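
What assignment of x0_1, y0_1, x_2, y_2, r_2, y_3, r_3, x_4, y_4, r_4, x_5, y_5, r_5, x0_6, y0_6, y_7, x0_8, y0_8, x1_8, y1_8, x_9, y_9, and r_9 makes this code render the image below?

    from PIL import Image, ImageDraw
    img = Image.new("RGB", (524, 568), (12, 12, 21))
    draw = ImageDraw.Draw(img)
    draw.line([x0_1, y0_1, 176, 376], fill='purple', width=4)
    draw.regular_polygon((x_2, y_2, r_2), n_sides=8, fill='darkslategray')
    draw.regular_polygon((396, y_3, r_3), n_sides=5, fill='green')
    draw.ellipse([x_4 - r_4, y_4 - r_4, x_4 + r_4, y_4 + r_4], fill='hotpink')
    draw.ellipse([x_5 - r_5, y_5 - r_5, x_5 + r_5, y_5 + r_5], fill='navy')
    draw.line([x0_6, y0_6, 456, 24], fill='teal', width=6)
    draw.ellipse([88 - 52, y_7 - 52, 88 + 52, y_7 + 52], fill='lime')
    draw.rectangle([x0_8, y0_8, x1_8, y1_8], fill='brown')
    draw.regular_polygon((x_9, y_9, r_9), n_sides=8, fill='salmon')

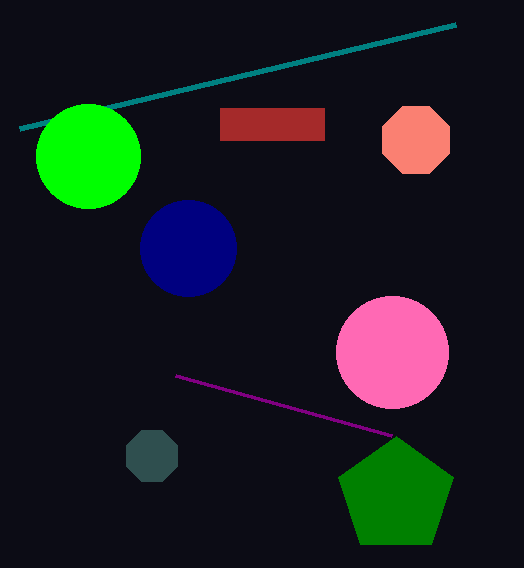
x0_1 = 392
y0_1 = 436
x_2 = 152
y_2 = 456
r_2 = 28
y_3 = 496
r_3 = 60
x_4 = 392
y_4 = 352
r_4 = 56
x_5 = 188
y_5 = 248
r_5 = 48
x0_6 = 20
y0_6 = 128
y_7 = 156
x0_8 = 220
y0_8 = 108
x1_8 = 324
y1_8 = 140
x_9 = 416
y_9 = 140
r_9 = 36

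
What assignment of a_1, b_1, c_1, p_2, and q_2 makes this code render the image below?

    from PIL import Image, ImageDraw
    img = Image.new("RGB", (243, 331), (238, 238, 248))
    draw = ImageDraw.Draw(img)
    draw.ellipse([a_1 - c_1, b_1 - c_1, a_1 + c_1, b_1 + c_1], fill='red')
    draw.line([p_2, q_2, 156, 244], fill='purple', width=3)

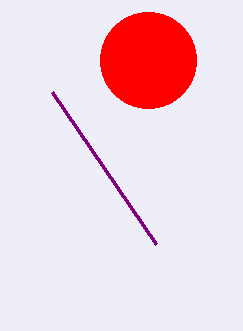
a_1 = 148, b_1 = 60, c_1 = 48, p_2 = 52, q_2 = 92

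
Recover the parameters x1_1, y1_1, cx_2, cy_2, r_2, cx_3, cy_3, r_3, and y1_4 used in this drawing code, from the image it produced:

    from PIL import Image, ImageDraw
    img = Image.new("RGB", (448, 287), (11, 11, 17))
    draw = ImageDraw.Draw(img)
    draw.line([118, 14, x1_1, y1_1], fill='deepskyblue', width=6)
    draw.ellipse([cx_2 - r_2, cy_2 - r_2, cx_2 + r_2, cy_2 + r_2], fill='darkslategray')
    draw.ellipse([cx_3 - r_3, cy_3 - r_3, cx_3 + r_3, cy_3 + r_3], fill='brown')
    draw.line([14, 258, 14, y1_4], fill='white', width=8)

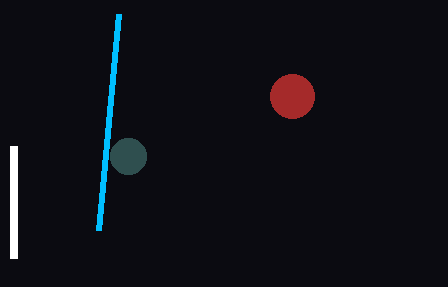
x1_1 = 98
y1_1 = 230
cx_2 = 128
cy_2 = 156
r_2 = 18
cx_3 = 292
cy_3 = 96
r_3 = 22
y1_4 = 146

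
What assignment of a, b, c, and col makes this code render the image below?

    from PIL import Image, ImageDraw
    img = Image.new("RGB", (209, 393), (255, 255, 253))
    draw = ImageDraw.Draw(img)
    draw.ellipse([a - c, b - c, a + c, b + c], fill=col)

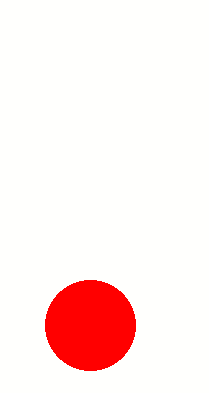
a = 90; b = 325; c = 45; col = 'red'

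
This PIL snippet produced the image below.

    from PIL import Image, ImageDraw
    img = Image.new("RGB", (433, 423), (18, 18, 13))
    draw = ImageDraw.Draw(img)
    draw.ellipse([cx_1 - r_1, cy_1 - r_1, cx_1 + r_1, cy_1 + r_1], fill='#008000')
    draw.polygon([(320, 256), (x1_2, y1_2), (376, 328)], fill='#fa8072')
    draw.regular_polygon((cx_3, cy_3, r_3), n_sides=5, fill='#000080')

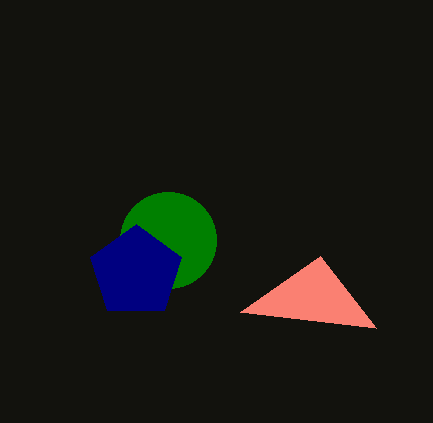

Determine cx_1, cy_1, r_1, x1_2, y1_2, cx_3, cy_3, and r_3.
cx_1 = 168
cy_1 = 240
r_1 = 48
x1_2 = 240
y1_2 = 312
cx_3 = 136
cy_3 = 272
r_3 = 48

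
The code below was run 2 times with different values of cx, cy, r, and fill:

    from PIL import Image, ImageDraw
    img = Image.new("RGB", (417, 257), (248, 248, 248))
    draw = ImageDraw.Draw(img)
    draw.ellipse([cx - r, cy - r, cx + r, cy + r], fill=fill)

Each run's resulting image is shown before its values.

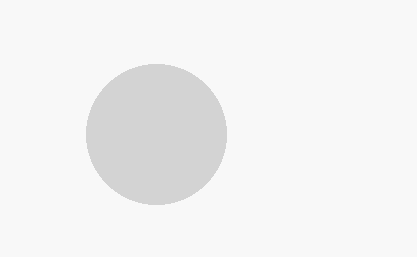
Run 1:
cx = 156; cy = 134; r = 70; fill = 'lightgray'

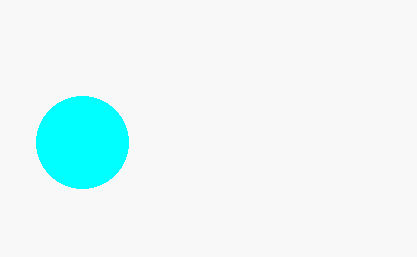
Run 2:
cx = 82, cy = 142, r = 46, fill = 'cyan'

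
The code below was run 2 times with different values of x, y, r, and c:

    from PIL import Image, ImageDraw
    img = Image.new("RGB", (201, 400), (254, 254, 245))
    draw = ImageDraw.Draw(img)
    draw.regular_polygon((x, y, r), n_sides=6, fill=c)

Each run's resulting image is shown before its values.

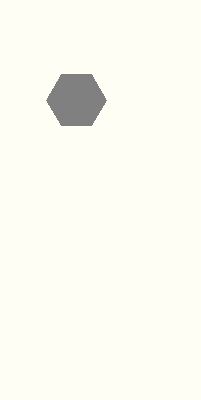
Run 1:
x = 76; y = 100; r = 30; c = 'gray'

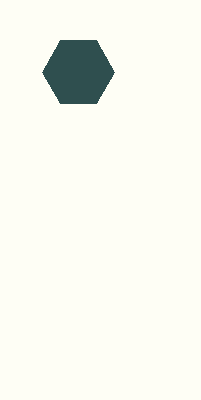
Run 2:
x = 78; y = 72; r = 36; c = 'darkslategray'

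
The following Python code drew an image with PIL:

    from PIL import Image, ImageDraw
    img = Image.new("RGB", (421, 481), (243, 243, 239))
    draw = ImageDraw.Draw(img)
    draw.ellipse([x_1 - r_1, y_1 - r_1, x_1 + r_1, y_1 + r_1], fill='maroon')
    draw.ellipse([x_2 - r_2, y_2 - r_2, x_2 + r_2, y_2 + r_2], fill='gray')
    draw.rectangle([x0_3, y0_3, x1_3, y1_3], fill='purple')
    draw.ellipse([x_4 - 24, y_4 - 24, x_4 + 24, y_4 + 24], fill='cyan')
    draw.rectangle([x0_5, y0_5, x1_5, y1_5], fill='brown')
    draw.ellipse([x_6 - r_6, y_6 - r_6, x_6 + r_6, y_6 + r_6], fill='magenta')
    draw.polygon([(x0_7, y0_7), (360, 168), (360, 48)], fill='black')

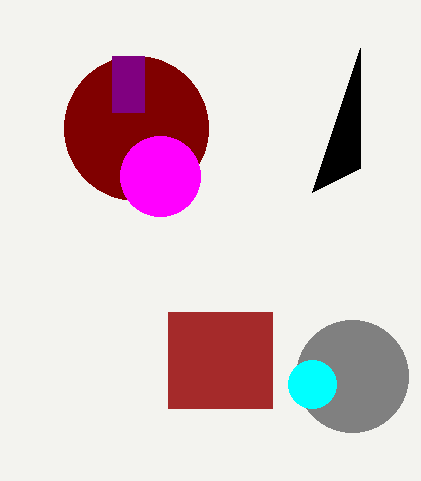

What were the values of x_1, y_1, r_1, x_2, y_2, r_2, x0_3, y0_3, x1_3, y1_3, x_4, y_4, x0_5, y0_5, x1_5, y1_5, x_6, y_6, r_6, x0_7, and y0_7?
x_1 = 136
y_1 = 128
r_1 = 72
x_2 = 352
y_2 = 376
r_2 = 56
x0_3 = 112
y0_3 = 56
x1_3 = 144
y1_3 = 112
x_4 = 312
y_4 = 384
x0_5 = 168
y0_5 = 312
x1_5 = 272
y1_5 = 408
x_6 = 160
y_6 = 176
r_6 = 40
x0_7 = 312
y0_7 = 192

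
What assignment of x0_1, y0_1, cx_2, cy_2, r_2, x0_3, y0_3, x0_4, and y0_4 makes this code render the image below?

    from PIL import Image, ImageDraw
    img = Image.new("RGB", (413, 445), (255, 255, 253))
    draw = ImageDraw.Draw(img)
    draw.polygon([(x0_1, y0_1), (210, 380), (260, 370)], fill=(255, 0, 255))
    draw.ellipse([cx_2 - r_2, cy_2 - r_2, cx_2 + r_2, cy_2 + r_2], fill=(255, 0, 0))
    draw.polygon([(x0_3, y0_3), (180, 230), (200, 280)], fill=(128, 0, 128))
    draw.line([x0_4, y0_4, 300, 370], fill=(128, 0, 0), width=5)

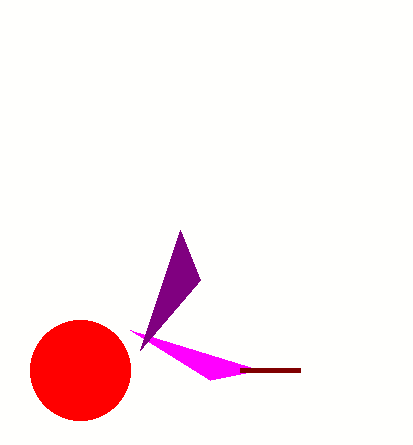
x0_1 = 130
y0_1 = 330
cx_2 = 80
cy_2 = 370
r_2 = 50
x0_3 = 140
y0_3 = 350
x0_4 = 240
y0_4 = 370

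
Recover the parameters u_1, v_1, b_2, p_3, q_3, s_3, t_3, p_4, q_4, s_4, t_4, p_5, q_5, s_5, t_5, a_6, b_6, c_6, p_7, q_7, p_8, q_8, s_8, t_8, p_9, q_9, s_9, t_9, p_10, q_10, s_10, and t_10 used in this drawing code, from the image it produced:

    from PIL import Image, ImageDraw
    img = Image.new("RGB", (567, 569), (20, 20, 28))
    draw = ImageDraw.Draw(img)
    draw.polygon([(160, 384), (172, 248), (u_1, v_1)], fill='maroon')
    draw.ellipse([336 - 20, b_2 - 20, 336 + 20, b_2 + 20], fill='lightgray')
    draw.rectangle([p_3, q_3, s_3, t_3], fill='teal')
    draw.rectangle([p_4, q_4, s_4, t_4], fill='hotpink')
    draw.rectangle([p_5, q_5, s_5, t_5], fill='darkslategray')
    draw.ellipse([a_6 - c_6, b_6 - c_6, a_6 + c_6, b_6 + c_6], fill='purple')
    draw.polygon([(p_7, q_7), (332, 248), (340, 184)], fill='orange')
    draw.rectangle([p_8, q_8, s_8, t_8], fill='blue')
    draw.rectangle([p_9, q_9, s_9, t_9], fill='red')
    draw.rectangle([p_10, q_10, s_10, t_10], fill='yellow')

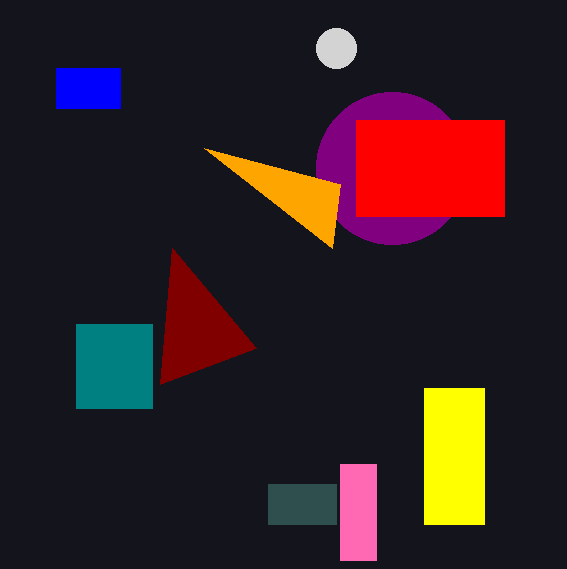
u_1 = 256; v_1 = 348; b_2 = 48; p_3 = 76; q_3 = 324; s_3 = 152; t_3 = 408; p_4 = 340; q_4 = 464; s_4 = 376; t_4 = 560; p_5 = 268; q_5 = 484; s_5 = 336; t_5 = 524; a_6 = 392; b_6 = 168; c_6 = 76; p_7 = 204; q_7 = 148; p_8 = 56; q_8 = 68; s_8 = 120; t_8 = 108; p_9 = 356; q_9 = 120; s_9 = 504; t_9 = 216; p_10 = 424; q_10 = 388; s_10 = 484; t_10 = 524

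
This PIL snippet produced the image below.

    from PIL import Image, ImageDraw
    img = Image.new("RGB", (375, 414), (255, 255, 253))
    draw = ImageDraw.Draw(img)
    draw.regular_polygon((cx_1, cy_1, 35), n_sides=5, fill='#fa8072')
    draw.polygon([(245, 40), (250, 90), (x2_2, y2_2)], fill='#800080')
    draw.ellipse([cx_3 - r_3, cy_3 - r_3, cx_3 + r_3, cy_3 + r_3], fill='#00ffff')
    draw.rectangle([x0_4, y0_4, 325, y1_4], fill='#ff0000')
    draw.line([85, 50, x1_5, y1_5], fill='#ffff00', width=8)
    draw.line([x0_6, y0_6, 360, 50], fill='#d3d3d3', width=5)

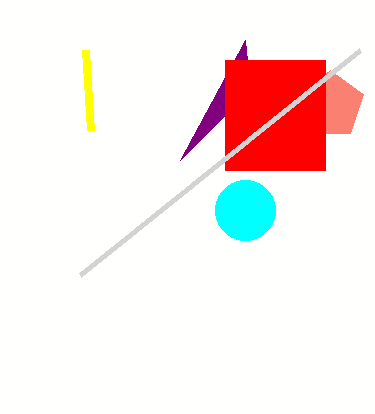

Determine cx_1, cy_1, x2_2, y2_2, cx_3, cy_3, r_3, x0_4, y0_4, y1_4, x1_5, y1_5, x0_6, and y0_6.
cx_1 = 330
cy_1 = 105
x2_2 = 180
y2_2 = 160
cx_3 = 245
cy_3 = 210
r_3 = 30
x0_4 = 225
y0_4 = 60
y1_4 = 170
x1_5 = 90
y1_5 = 130
x0_6 = 80
y0_6 = 275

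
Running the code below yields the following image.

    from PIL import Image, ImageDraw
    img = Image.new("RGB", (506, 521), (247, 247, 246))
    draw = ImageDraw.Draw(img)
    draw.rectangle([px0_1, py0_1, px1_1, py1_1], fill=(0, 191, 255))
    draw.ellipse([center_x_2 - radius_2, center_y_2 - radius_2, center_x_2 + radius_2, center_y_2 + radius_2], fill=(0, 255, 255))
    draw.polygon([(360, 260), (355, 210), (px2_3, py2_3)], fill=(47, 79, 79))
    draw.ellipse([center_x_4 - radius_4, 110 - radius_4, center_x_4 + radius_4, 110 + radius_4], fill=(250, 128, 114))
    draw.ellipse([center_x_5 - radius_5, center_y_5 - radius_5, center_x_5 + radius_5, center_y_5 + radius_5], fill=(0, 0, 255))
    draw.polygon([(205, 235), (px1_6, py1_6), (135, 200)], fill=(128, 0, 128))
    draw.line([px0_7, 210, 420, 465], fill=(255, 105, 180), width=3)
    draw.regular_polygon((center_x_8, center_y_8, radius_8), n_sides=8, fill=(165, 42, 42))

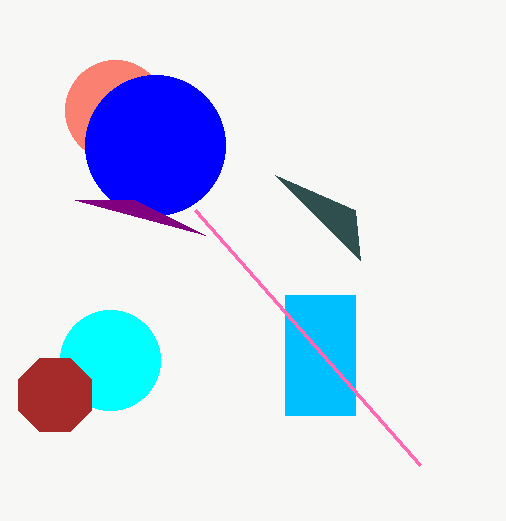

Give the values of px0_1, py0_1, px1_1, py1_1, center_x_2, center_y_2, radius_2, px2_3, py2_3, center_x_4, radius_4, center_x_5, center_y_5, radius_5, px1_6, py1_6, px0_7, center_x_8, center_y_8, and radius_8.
px0_1 = 285
py0_1 = 295
px1_1 = 355
py1_1 = 415
center_x_2 = 110
center_y_2 = 360
radius_2 = 50
px2_3 = 275
py2_3 = 175
center_x_4 = 115
radius_4 = 50
center_x_5 = 155
center_y_5 = 145
radius_5 = 70
px1_6 = 75
py1_6 = 200
px0_7 = 195
center_x_8 = 55
center_y_8 = 395
radius_8 = 40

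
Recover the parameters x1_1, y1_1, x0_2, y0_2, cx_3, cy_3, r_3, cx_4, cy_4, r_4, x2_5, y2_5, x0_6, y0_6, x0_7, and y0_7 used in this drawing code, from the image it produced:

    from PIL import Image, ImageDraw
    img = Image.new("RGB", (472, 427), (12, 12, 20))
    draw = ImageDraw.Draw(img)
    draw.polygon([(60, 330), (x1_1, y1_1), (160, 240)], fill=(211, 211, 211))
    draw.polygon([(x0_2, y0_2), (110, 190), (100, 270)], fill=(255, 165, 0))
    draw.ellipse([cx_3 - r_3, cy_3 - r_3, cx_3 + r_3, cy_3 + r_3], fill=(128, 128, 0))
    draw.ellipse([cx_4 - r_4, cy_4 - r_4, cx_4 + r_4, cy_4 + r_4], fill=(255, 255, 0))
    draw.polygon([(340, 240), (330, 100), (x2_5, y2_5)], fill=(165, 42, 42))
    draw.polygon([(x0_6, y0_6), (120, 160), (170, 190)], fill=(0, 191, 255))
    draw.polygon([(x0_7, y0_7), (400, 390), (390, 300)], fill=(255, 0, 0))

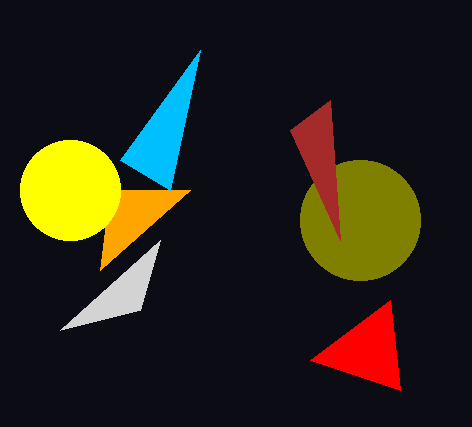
x1_1 = 140
y1_1 = 310
x0_2 = 190
y0_2 = 190
cx_3 = 360
cy_3 = 220
r_3 = 60
cx_4 = 70
cy_4 = 190
r_4 = 50
x2_5 = 290
y2_5 = 130
x0_6 = 200
y0_6 = 50
x0_7 = 310
y0_7 = 360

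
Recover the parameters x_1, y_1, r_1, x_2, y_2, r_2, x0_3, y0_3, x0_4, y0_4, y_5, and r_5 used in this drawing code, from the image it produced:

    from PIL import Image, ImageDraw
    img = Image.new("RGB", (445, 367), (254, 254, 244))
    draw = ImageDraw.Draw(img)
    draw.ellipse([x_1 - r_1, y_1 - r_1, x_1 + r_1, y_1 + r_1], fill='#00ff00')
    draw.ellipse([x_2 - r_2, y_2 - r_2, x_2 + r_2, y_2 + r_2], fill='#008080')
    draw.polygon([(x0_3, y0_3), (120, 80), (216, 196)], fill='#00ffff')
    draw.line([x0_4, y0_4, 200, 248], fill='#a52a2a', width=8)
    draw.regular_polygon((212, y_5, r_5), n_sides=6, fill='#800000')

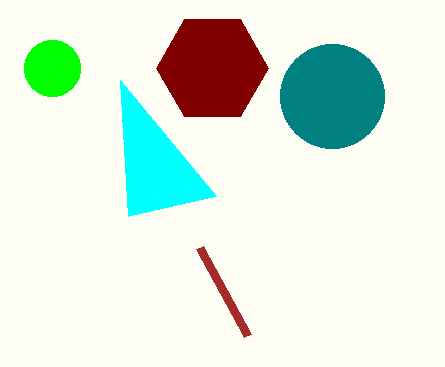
x_1 = 52; y_1 = 68; r_1 = 28; x_2 = 332; y_2 = 96; r_2 = 52; x0_3 = 128; y0_3 = 216; x0_4 = 248; y0_4 = 336; y_5 = 68; r_5 = 56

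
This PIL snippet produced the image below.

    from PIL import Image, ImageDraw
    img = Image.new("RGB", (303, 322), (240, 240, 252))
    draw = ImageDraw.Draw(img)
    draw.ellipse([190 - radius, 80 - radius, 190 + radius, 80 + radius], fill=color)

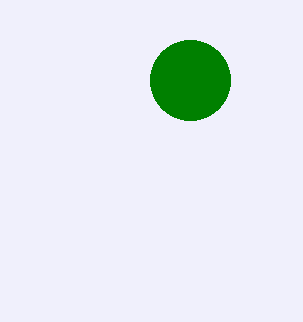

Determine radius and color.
radius = 40, color = 'green'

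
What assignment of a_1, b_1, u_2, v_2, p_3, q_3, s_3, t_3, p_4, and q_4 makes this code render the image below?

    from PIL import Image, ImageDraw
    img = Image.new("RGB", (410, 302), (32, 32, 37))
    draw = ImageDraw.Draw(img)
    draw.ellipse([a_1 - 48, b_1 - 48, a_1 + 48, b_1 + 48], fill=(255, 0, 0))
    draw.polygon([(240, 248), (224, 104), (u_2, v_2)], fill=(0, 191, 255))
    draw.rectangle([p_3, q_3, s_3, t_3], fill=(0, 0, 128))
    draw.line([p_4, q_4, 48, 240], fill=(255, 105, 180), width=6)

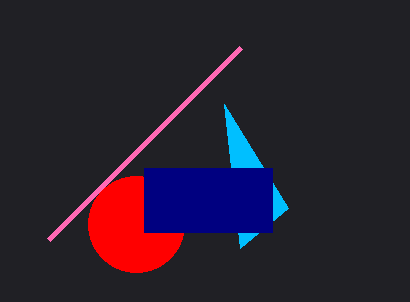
a_1 = 136, b_1 = 224, u_2 = 288, v_2 = 208, p_3 = 144, q_3 = 168, s_3 = 272, t_3 = 232, p_4 = 240, q_4 = 48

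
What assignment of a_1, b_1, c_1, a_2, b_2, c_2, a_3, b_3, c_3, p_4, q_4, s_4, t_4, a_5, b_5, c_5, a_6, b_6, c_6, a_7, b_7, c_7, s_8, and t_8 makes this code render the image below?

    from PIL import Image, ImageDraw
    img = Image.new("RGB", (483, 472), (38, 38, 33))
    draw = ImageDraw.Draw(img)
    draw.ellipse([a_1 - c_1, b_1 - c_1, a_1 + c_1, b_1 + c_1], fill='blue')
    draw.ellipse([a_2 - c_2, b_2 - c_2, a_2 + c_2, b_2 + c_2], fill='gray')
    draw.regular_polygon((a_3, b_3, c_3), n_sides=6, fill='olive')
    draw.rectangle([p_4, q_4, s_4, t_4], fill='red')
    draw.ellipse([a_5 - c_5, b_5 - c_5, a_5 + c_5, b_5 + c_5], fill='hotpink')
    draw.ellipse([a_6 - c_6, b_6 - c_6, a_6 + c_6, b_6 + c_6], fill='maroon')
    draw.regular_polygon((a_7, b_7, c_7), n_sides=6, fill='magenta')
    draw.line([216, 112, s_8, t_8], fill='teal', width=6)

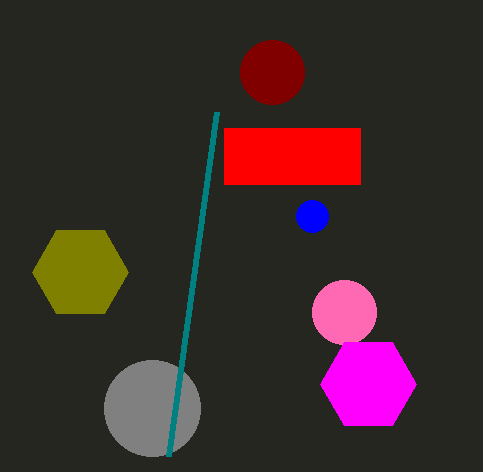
a_1 = 312
b_1 = 216
c_1 = 16
a_2 = 152
b_2 = 408
c_2 = 48
a_3 = 80
b_3 = 272
c_3 = 48
p_4 = 224
q_4 = 128
s_4 = 360
t_4 = 184
a_5 = 344
b_5 = 312
c_5 = 32
a_6 = 272
b_6 = 72
c_6 = 32
a_7 = 368
b_7 = 384
c_7 = 48
s_8 = 168
t_8 = 456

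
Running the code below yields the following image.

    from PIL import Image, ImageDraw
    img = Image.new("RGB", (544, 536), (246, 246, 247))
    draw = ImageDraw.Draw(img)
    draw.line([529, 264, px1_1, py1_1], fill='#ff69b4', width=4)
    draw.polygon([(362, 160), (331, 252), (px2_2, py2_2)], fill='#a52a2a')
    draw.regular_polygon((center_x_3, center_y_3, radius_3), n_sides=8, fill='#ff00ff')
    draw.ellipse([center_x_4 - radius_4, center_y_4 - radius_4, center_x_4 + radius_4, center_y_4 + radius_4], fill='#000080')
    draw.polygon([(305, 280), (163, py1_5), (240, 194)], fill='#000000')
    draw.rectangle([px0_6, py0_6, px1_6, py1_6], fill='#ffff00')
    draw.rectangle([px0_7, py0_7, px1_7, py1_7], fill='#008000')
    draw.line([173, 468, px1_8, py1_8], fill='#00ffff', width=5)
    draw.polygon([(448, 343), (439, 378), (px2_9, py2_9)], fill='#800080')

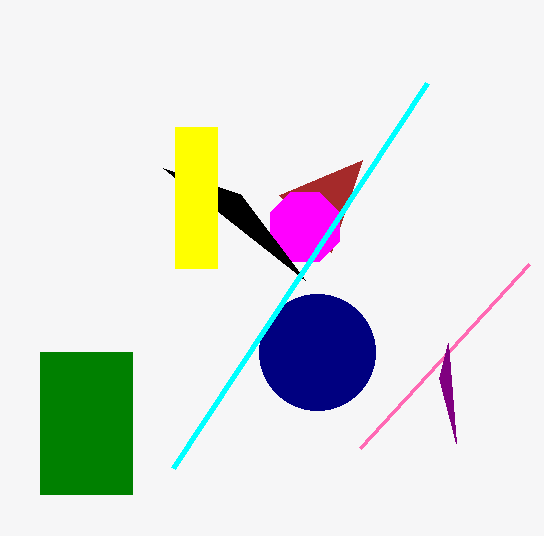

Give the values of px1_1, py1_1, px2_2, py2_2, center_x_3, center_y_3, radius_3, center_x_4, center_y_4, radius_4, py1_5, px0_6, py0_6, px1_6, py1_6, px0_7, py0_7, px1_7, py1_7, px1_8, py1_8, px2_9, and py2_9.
px1_1 = 360; py1_1 = 448; px2_2 = 279; py2_2 = 195; center_x_3 = 305; center_y_3 = 227; radius_3 = 37; center_x_4 = 317; center_y_4 = 352; radius_4 = 58; py1_5 = 168; px0_6 = 175; py0_6 = 127; px1_6 = 217; py1_6 = 268; px0_7 = 40; py0_7 = 352; px1_7 = 132; py1_7 = 494; px1_8 = 427; py1_8 = 83; px2_9 = 456; py2_9 = 443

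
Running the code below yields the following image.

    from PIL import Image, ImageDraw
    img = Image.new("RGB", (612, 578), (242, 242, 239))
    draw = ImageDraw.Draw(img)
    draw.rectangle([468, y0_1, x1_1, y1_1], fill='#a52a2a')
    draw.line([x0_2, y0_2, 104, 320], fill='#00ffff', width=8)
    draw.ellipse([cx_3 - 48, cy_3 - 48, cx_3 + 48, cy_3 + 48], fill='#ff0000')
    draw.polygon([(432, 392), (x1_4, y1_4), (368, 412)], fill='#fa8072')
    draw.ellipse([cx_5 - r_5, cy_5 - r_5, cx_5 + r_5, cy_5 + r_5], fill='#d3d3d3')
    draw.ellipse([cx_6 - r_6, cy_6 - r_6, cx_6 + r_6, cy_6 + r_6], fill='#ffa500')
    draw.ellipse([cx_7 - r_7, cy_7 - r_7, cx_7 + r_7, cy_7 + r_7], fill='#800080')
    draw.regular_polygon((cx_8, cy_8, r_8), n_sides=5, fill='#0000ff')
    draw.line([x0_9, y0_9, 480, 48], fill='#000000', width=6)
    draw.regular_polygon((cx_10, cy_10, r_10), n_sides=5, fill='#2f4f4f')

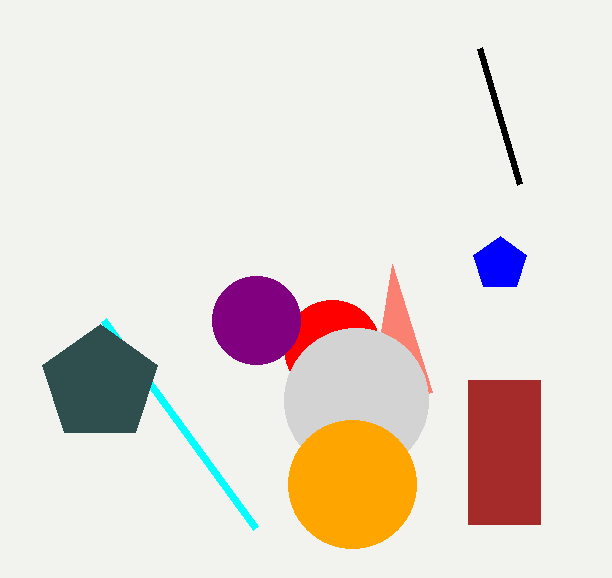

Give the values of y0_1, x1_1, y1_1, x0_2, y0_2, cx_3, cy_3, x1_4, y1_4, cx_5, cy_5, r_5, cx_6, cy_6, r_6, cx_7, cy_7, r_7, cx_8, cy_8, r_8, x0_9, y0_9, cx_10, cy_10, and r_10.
y0_1 = 380, x1_1 = 540, y1_1 = 524, x0_2 = 256, y0_2 = 528, cx_3 = 332, cy_3 = 348, x1_4 = 392, y1_4 = 264, cx_5 = 356, cy_5 = 400, r_5 = 72, cx_6 = 352, cy_6 = 484, r_6 = 64, cx_7 = 256, cy_7 = 320, r_7 = 44, cx_8 = 500, cy_8 = 264, r_8 = 28, x0_9 = 520, y0_9 = 184, cx_10 = 100, cy_10 = 384, r_10 = 60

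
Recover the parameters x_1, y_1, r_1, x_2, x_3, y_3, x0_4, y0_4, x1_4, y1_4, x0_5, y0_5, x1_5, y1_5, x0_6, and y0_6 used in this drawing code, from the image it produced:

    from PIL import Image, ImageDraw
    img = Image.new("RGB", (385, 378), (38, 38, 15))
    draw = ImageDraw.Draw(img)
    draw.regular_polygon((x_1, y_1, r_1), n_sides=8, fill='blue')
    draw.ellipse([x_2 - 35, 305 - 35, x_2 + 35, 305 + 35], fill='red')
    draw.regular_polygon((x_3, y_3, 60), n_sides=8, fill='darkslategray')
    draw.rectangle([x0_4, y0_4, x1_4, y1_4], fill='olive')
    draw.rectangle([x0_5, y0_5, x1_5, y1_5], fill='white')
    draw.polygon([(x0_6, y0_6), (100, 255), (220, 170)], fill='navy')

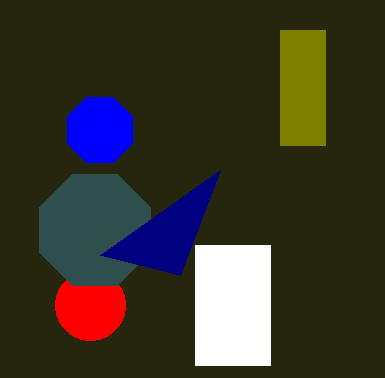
x_1 = 100
y_1 = 130
r_1 = 35
x_2 = 90
x_3 = 95
y_3 = 230
x0_4 = 280
y0_4 = 30
x1_4 = 325
y1_4 = 145
x0_5 = 195
y0_5 = 245
x1_5 = 270
y1_5 = 365
x0_6 = 180
y0_6 = 275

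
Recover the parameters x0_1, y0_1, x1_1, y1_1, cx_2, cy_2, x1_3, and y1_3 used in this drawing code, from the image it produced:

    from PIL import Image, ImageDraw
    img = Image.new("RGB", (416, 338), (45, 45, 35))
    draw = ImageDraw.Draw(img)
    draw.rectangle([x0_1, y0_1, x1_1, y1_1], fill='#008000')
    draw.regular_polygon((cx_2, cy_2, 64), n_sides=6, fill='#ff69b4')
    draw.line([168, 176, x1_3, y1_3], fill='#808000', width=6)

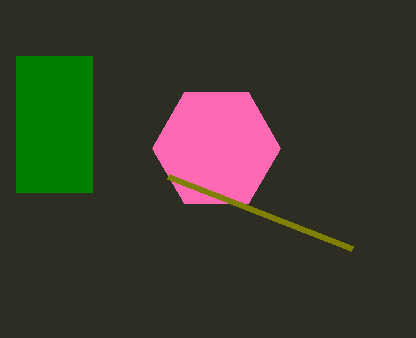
x0_1 = 16; y0_1 = 56; x1_1 = 92; y1_1 = 192; cx_2 = 216; cy_2 = 148; x1_3 = 352; y1_3 = 248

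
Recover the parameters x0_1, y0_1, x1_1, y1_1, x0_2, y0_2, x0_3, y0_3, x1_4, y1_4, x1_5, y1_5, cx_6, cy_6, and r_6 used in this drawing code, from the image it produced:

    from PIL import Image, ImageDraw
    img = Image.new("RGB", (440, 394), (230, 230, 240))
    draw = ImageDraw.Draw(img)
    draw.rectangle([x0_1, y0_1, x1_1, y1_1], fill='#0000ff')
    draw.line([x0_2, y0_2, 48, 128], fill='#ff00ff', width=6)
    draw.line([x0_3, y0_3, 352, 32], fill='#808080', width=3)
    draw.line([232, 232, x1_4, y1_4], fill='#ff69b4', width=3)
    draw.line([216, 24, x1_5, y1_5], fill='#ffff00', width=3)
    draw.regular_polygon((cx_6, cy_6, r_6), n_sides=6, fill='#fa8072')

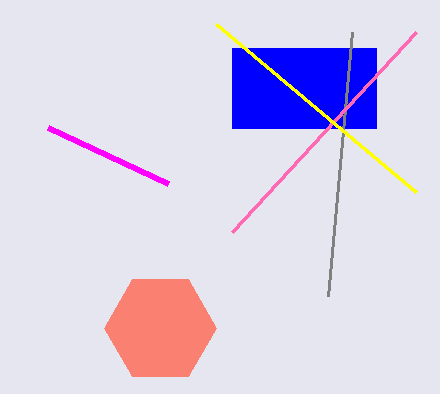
x0_1 = 232; y0_1 = 48; x1_1 = 376; y1_1 = 128; x0_2 = 168; y0_2 = 184; x0_3 = 328; y0_3 = 296; x1_4 = 416; y1_4 = 32; x1_5 = 416; y1_5 = 192; cx_6 = 160; cy_6 = 328; r_6 = 56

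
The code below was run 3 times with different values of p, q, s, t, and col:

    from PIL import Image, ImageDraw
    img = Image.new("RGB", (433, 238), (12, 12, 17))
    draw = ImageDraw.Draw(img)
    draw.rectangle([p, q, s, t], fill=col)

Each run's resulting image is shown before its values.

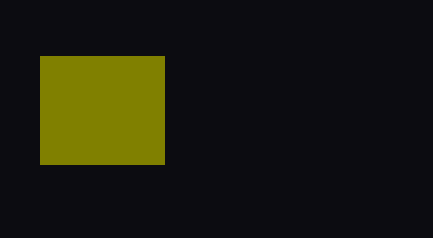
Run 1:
p = 40, q = 56, s = 164, t = 164, col = 'olive'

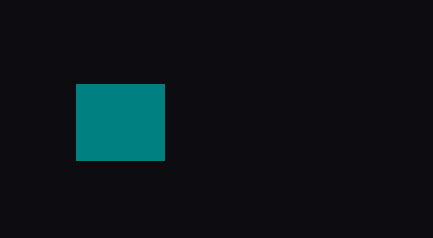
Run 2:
p = 76; q = 84; s = 164; t = 160; col = 'teal'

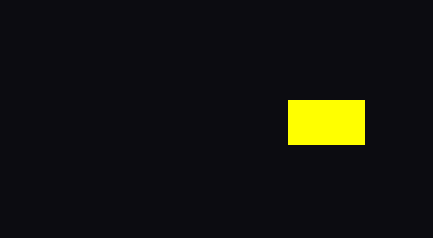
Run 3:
p = 288, q = 100, s = 364, t = 144, col = 'yellow'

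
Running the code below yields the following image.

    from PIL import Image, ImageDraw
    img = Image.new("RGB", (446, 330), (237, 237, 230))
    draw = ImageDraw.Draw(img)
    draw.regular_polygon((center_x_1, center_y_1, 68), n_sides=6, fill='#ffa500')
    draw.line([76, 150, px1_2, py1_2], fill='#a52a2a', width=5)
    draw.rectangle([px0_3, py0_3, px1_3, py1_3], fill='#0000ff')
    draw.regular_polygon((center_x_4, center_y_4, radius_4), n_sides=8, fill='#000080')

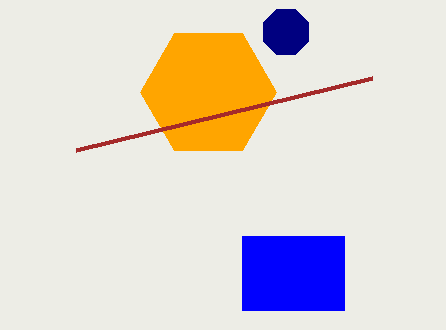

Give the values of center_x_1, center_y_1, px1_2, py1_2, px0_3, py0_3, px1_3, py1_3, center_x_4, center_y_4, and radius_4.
center_x_1 = 208
center_y_1 = 92
px1_2 = 372
py1_2 = 78
px0_3 = 242
py0_3 = 236
px1_3 = 344
py1_3 = 310
center_x_4 = 286
center_y_4 = 32
radius_4 = 24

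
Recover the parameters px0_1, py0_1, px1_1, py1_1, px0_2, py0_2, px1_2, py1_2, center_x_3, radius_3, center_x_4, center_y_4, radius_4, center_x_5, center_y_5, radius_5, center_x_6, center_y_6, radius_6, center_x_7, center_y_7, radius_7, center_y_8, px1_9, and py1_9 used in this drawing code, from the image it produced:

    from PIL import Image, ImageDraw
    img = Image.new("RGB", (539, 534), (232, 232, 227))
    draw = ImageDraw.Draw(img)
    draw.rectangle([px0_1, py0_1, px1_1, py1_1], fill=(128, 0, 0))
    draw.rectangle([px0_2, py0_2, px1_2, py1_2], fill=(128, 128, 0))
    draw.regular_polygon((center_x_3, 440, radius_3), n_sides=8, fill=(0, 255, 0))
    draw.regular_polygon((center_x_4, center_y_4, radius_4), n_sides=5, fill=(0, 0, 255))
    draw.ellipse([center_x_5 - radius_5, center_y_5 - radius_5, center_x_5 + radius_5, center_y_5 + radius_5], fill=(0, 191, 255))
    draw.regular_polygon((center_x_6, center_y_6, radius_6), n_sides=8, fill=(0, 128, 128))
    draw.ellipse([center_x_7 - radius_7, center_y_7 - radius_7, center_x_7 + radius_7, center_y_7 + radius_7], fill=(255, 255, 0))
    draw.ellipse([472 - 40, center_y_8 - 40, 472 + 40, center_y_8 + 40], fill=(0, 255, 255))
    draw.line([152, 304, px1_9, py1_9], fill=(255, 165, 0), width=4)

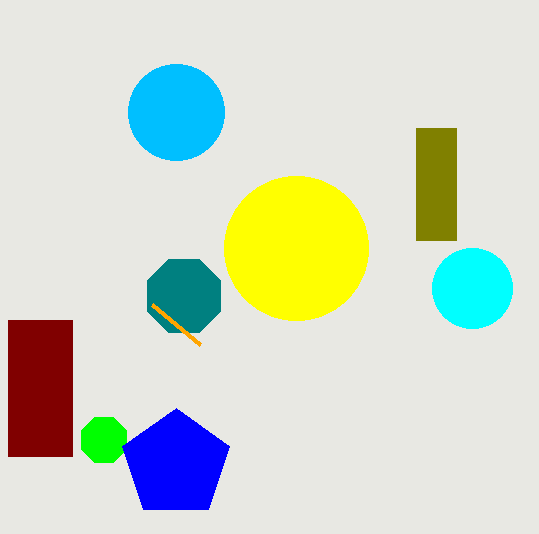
px0_1 = 8; py0_1 = 320; px1_1 = 72; py1_1 = 456; px0_2 = 416; py0_2 = 128; px1_2 = 456; py1_2 = 240; center_x_3 = 104; radius_3 = 24; center_x_4 = 176; center_y_4 = 464; radius_4 = 56; center_x_5 = 176; center_y_5 = 112; radius_5 = 48; center_x_6 = 184; center_y_6 = 296; radius_6 = 40; center_x_7 = 296; center_y_7 = 248; radius_7 = 72; center_y_8 = 288; px1_9 = 200; py1_9 = 344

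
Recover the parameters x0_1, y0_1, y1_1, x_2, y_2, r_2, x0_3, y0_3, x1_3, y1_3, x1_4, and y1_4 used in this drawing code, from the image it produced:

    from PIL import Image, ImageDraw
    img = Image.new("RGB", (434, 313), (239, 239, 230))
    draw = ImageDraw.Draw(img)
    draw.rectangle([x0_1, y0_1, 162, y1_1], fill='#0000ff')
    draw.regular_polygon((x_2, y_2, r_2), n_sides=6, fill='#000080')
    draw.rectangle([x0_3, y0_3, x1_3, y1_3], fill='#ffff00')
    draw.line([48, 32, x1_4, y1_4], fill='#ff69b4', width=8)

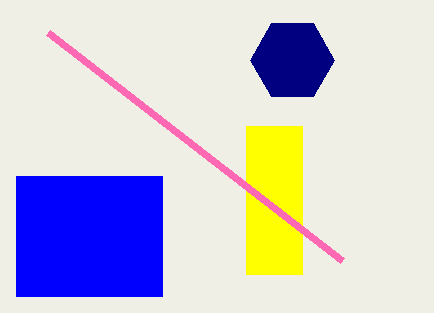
x0_1 = 16; y0_1 = 176; y1_1 = 296; x_2 = 292; y_2 = 60; r_2 = 42; x0_3 = 246; y0_3 = 126; x1_3 = 302; y1_3 = 274; x1_4 = 342; y1_4 = 260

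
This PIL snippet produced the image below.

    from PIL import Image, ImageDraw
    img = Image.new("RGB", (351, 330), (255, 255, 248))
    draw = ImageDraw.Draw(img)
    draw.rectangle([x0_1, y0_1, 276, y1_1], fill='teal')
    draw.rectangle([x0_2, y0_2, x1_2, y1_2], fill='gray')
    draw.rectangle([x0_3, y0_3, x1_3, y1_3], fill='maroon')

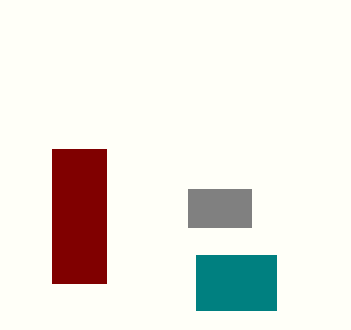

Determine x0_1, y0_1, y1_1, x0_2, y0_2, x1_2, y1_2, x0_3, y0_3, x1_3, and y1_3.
x0_1 = 196, y0_1 = 255, y1_1 = 310, x0_2 = 188, y0_2 = 189, x1_2 = 251, y1_2 = 227, x0_3 = 52, y0_3 = 149, x1_3 = 106, y1_3 = 283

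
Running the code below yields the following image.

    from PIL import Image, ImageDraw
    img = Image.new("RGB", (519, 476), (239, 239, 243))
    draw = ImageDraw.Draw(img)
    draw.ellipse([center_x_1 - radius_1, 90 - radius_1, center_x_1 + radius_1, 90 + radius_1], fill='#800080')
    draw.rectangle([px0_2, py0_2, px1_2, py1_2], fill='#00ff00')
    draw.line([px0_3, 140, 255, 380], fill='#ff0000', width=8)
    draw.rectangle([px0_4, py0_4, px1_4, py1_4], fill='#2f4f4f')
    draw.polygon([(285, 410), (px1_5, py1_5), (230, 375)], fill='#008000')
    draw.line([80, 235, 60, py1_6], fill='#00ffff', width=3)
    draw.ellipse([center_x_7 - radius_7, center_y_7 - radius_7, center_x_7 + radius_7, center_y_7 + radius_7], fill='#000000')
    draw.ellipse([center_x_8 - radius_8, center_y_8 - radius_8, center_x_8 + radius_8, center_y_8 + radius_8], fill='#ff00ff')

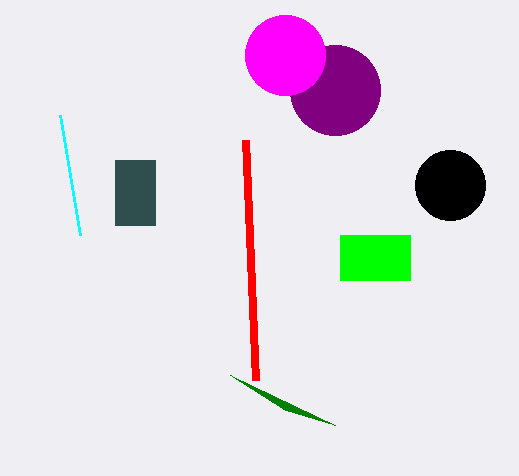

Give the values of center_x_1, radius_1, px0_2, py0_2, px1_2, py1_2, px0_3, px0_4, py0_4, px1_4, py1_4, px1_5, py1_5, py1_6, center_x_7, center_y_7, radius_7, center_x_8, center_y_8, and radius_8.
center_x_1 = 335; radius_1 = 45; px0_2 = 340; py0_2 = 235; px1_2 = 410; py1_2 = 280; px0_3 = 245; px0_4 = 115; py0_4 = 160; px1_4 = 155; py1_4 = 225; px1_5 = 335; py1_5 = 425; py1_6 = 115; center_x_7 = 450; center_y_7 = 185; radius_7 = 35; center_x_8 = 285; center_y_8 = 55; radius_8 = 40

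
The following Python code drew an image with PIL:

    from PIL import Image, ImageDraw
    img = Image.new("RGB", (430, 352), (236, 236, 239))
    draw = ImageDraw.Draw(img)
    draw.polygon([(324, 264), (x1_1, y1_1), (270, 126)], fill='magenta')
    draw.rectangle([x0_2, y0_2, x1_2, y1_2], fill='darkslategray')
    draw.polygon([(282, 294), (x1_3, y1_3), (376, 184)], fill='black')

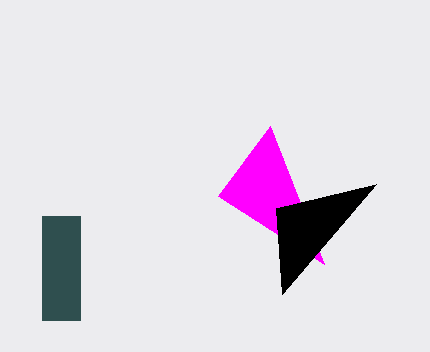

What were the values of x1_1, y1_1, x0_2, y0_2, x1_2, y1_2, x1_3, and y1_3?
x1_1 = 218, y1_1 = 196, x0_2 = 42, y0_2 = 216, x1_2 = 80, y1_2 = 320, x1_3 = 276, y1_3 = 208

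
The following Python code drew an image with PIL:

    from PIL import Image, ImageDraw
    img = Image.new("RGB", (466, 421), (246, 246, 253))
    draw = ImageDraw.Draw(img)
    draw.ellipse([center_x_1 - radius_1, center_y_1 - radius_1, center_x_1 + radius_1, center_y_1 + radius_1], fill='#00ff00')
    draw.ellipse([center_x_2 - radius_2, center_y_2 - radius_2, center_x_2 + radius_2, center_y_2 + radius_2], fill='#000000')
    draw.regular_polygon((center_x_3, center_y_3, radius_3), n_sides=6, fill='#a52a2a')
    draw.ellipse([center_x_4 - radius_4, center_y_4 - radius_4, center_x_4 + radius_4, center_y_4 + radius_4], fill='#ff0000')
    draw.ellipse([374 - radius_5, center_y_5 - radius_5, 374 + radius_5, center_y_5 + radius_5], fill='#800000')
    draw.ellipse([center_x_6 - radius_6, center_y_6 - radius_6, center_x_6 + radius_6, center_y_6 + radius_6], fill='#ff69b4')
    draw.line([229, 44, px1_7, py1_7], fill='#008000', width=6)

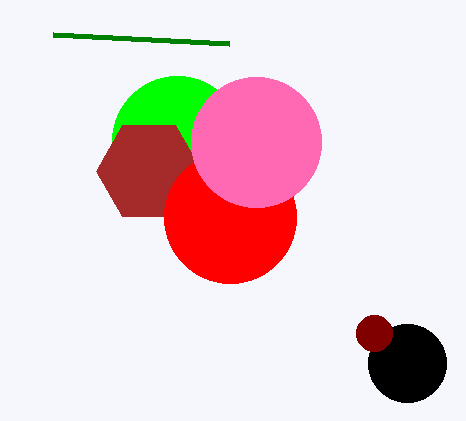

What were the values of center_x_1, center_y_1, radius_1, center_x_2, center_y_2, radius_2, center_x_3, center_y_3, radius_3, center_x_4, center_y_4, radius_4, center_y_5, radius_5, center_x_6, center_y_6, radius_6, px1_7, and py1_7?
center_x_1 = 177, center_y_1 = 141, radius_1 = 65, center_x_2 = 407, center_y_2 = 363, radius_2 = 39, center_x_3 = 149, center_y_3 = 171, radius_3 = 53, center_x_4 = 230, center_y_4 = 217, radius_4 = 66, center_y_5 = 333, radius_5 = 18, center_x_6 = 256, center_y_6 = 142, radius_6 = 65, px1_7 = 53, py1_7 = 35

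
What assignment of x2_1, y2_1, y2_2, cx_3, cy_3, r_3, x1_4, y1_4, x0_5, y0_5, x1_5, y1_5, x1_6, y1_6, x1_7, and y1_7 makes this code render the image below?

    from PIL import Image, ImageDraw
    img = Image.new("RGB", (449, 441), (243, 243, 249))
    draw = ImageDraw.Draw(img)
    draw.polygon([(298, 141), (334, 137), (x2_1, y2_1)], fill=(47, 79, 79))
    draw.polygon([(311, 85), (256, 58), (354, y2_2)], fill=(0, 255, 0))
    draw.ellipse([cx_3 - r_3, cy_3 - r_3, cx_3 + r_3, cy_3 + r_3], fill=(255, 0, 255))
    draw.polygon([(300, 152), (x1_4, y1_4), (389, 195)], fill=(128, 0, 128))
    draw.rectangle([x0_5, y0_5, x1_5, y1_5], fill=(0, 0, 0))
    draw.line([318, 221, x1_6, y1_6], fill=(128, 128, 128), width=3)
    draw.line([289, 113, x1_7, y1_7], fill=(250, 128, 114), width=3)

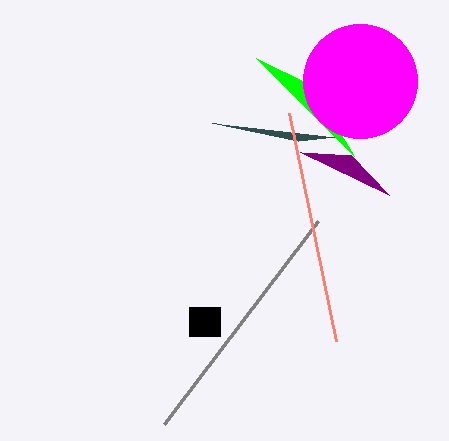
x2_1 = 212
y2_1 = 123
y2_2 = 156
cx_3 = 360
cy_3 = 81
r_3 = 57
x1_4 = 351
y1_4 = 155
x0_5 = 189
y0_5 = 307
x1_5 = 220
y1_5 = 336
x1_6 = 164
y1_6 = 424
x1_7 = 336
y1_7 = 341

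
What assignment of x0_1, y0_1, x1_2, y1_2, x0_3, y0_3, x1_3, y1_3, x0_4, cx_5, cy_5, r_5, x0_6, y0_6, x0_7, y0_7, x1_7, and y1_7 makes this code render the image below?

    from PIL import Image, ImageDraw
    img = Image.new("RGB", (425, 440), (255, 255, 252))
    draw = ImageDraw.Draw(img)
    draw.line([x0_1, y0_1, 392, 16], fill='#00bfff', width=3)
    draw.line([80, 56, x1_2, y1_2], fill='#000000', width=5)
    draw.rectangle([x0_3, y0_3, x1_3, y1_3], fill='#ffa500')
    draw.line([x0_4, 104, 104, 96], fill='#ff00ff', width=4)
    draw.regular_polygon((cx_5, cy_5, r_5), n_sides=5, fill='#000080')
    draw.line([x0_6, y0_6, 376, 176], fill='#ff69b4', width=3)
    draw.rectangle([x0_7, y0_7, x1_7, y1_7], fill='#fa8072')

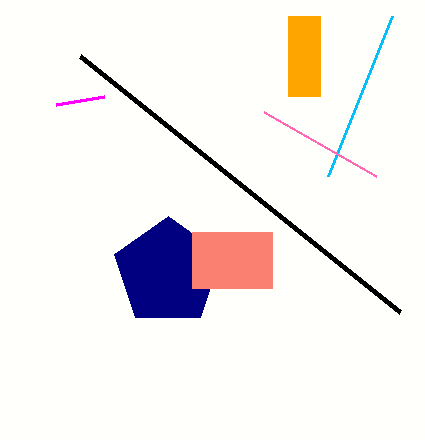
x0_1 = 328, y0_1 = 176, x1_2 = 400, y1_2 = 312, x0_3 = 288, y0_3 = 16, x1_3 = 320, y1_3 = 96, x0_4 = 56, cx_5 = 168, cy_5 = 272, r_5 = 56, x0_6 = 264, y0_6 = 112, x0_7 = 192, y0_7 = 232, x1_7 = 272, y1_7 = 288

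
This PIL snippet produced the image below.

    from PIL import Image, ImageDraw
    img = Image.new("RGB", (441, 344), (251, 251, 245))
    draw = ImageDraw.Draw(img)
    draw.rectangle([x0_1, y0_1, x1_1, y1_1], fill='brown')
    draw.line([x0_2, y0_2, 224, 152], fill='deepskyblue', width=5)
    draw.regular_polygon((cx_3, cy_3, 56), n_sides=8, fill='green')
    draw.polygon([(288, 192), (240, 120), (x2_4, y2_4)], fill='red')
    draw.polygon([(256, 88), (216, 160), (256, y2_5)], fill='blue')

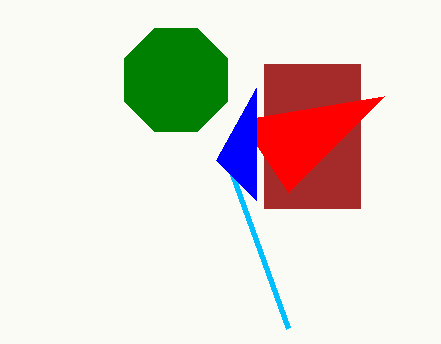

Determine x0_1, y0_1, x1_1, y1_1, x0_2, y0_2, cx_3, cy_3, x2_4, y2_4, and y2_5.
x0_1 = 264, y0_1 = 64, x1_1 = 360, y1_1 = 208, x0_2 = 288, y0_2 = 328, cx_3 = 176, cy_3 = 80, x2_4 = 384, y2_4 = 96, y2_5 = 200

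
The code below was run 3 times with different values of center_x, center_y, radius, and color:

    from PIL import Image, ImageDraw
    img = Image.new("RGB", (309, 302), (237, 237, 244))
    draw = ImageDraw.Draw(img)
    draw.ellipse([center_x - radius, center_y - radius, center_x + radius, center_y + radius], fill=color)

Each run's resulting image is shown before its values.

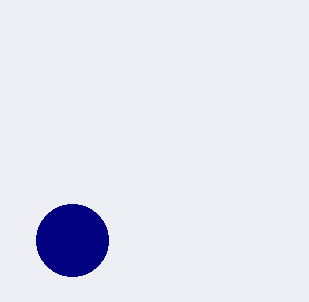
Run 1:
center_x = 72, center_y = 240, radius = 36, color = 'navy'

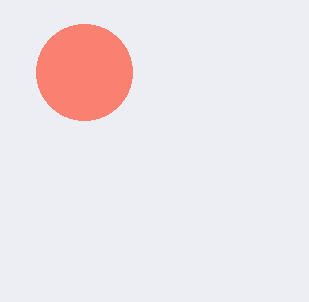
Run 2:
center_x = 84
center_y = 72
radius = 48
color = 'salmon'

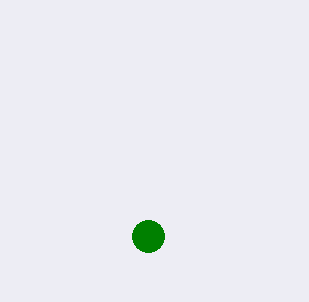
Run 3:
center_x = 148; center_y = 236; radius = 16; color = 'green'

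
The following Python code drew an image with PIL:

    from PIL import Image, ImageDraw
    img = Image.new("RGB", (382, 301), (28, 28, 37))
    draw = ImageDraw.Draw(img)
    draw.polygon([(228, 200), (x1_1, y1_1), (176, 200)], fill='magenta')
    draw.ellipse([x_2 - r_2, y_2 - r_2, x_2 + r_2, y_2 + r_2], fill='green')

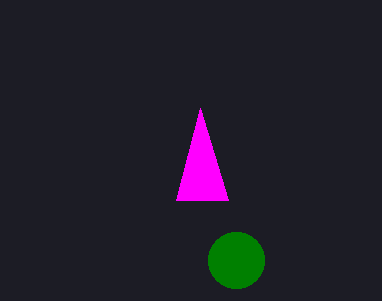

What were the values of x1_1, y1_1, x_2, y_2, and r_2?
x1_1 = 200
y1_1 = 108
x_2 = 236
y_2 = 260
r_2 = 28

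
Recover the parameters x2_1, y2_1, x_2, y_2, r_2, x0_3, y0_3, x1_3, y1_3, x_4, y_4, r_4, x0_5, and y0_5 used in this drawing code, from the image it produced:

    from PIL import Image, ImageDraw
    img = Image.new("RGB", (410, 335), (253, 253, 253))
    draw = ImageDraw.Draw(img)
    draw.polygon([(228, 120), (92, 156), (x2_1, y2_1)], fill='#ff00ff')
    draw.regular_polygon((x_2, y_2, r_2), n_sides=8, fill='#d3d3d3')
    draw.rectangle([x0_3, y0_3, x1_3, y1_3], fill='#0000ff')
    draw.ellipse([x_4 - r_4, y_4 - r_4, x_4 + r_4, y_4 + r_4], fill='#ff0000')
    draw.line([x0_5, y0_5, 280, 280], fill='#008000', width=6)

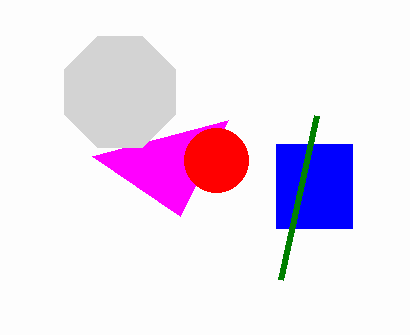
x2_1 = 180; y2_1 = 216; x_2 = 120; y_2 = 92; r_2 = 60; x0_3 = 276; y0_3 = 144; x1_3 = 352; y1_3 = 228; x_4 = 216; y_4 = 160; r_4 = 32; x0_5 = 316; y0_5 = 116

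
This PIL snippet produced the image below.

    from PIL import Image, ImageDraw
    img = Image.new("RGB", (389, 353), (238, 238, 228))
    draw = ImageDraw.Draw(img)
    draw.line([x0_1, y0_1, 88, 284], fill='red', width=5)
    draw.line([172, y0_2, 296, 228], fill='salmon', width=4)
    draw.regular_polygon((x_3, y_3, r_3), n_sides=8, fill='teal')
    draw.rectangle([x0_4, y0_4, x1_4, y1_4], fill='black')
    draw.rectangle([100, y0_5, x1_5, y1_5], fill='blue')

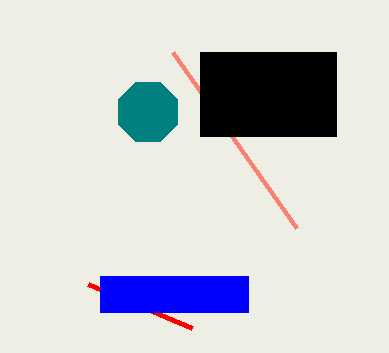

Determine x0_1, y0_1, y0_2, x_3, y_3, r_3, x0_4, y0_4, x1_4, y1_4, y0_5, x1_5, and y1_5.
x0_1 = 192; y0_1 = 328; y0_2 = 52; x_3 = 148; y_3 = 112; r_3 = 32; x0_4 = 200; y0_4 = 52; x1_4 = 336; y1_4 = 136; y0_5 = 276; x1_5 = 248; y1_5 = 312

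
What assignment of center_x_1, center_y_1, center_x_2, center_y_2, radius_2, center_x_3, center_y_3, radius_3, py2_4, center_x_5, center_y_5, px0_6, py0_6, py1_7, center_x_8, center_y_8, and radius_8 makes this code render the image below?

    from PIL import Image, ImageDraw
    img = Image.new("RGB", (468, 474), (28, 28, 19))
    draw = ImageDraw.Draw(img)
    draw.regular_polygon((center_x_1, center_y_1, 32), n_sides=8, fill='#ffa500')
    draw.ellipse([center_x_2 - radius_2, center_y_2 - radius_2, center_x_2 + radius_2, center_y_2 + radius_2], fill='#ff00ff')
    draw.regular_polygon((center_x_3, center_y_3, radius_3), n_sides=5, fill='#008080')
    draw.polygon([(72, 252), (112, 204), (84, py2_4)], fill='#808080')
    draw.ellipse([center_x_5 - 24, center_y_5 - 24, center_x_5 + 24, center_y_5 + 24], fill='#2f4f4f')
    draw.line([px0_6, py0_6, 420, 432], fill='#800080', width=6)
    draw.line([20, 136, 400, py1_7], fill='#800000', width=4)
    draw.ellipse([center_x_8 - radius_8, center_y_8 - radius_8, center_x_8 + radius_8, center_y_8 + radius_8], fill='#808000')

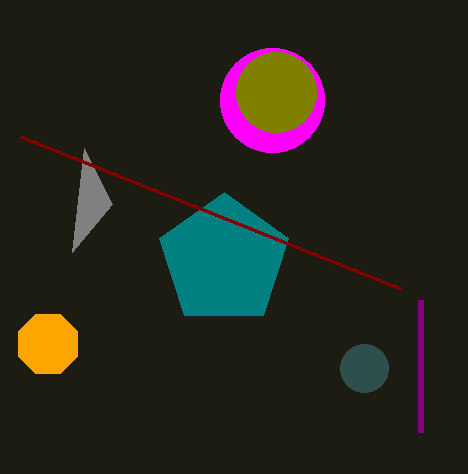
center_x_1 = 48
center_y_1 = 344
center_x_2 = 272
center_y_2 = 100
radius_2 = 52
center_x_3 = 224
center_y_3 = 260
radius_3 = 68
py2_4 = 148
center_x_5 = 364
center_y_5 = 368
px0_6 = 420
py0_6 = 300
py1_7 = 288
center_x_8 = 276
center_y_8 = 92
radius_8 = 40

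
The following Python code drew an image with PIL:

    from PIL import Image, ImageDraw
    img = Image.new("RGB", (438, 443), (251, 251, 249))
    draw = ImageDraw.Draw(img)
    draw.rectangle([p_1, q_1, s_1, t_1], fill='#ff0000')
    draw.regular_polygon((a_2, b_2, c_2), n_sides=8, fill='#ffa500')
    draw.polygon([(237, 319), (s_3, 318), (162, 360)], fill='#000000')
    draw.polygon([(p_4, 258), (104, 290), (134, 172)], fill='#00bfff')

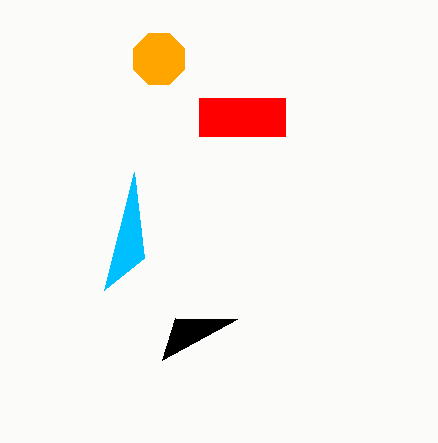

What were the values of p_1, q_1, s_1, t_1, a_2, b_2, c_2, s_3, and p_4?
p_1 = 199; q_1 = 98; s_1 = 285; t_1 = 136; a_2 = 159; b_2 = 59; c_2 = 28; s_3 = 175; p_4 = 144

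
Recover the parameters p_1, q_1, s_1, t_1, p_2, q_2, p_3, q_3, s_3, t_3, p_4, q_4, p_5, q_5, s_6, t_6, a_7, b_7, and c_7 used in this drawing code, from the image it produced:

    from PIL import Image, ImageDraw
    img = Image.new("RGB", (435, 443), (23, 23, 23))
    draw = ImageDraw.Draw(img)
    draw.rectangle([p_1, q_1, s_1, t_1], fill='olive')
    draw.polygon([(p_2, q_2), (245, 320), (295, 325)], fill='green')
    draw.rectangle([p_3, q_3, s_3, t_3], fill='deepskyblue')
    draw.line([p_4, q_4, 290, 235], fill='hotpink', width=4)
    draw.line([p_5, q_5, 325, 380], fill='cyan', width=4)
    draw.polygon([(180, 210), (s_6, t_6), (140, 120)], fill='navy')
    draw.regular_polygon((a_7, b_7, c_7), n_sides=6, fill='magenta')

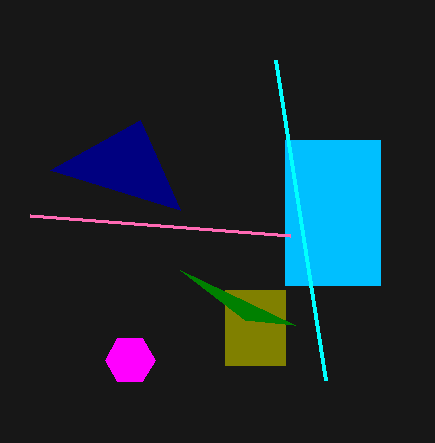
p_1 = 225
q_1 = 290
s_1 = 285
t_1 = 365
p_2 = 180
q_2 = 270
p_3 = 285
q_3 = 140
s_3 = 380
t_3 = 285
p_4 = 30
q_4 = 215
p_5 = 275
q_5 = 60
s_6 = 50
t_6 = 170
a_7 = 130
b_7 = 360
c_7 = 25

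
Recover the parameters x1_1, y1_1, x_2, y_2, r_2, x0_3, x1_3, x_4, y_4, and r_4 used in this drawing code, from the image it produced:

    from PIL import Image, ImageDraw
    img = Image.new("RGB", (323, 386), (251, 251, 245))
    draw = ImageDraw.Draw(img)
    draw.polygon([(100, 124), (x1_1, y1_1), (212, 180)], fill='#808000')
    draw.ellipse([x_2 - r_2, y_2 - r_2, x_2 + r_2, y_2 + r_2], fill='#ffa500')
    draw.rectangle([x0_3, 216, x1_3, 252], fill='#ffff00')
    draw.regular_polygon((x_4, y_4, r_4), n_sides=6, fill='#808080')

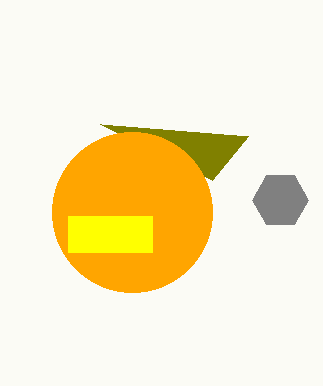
x1_1 = 248; y1_1 = 136; x_2 = 132; y_2 = 212; r_2 = 80; x0_3 = 68; x1_3 = 152; x_4 = 280; y_4 = 200; r_4 = 28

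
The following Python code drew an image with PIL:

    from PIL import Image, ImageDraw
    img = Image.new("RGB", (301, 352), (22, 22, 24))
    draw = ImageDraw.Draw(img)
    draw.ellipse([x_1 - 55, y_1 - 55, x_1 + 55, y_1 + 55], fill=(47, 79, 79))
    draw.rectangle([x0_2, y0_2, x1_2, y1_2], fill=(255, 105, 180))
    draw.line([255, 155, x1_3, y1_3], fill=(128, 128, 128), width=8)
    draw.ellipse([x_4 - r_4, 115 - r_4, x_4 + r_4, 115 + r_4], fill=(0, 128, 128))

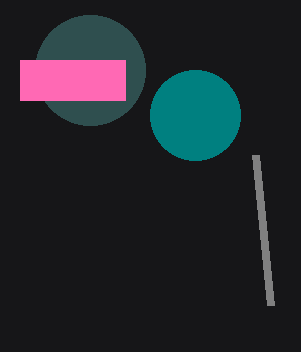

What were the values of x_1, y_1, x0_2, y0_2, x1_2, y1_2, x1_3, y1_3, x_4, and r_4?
x_1 = 90; y_1 = 70; x0_2 = 20; y0_2 = 60; x1_2 = 125; y1_2 = 100; x1_3 = 270; y1_3 = 305; x_4 = 195; r_4 = 45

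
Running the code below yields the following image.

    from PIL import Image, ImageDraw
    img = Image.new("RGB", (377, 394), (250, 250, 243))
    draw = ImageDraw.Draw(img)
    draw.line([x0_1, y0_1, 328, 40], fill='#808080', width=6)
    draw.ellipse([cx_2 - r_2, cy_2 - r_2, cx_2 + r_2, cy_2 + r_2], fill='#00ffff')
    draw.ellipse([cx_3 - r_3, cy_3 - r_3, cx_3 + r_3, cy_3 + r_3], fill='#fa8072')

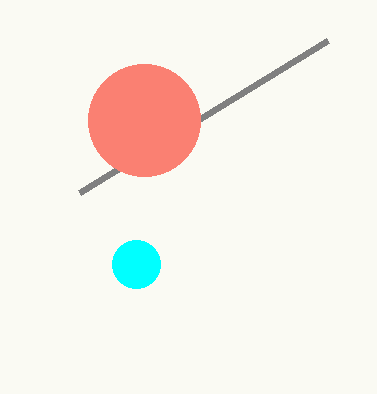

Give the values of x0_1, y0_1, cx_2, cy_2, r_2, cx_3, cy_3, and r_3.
x0_1 = 80
y0_1 = 192
cx_2 = 136
cy_2 = 264
r_2 = 24
cx_3 = 144
cy_3 = 120
r_3 = 56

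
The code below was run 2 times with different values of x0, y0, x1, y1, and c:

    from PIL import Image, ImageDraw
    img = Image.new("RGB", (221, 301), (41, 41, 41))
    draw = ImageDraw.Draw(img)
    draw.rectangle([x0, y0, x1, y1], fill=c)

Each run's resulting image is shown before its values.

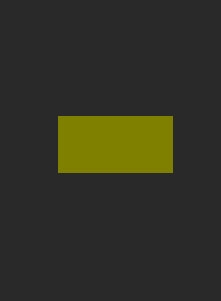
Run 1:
x0 = 58, y0 = 116, x1 = 172, y1 = 172, c = 'olive'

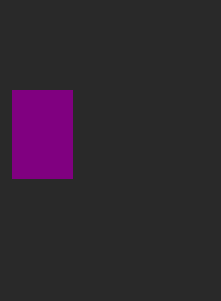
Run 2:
x0 = 12, y0 = 90, x1 = 72, y1 = 178, c = 'purple'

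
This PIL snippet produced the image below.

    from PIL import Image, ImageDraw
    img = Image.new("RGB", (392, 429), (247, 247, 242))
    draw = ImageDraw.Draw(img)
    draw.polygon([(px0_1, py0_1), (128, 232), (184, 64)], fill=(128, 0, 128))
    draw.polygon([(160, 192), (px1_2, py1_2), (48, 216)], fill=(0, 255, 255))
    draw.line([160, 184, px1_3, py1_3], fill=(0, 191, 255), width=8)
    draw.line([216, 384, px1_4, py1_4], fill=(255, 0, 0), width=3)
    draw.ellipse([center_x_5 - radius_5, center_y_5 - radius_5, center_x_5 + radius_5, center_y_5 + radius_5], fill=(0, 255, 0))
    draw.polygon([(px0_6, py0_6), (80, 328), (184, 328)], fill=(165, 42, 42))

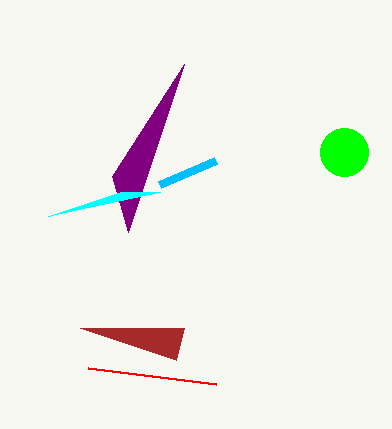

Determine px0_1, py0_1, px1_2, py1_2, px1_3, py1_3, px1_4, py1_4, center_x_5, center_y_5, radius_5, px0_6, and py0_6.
px0_1 = 112; py0_1 = 176; px1_2 = 120; py1_2 = 192; px1_3 = 216; py1_3 = 160; px1_4 = 88; py1_4 = 368; center_x_5 = 344; center_y_5 = 152; radius_5 = 24; px0_6 = 176; py0_6 = 360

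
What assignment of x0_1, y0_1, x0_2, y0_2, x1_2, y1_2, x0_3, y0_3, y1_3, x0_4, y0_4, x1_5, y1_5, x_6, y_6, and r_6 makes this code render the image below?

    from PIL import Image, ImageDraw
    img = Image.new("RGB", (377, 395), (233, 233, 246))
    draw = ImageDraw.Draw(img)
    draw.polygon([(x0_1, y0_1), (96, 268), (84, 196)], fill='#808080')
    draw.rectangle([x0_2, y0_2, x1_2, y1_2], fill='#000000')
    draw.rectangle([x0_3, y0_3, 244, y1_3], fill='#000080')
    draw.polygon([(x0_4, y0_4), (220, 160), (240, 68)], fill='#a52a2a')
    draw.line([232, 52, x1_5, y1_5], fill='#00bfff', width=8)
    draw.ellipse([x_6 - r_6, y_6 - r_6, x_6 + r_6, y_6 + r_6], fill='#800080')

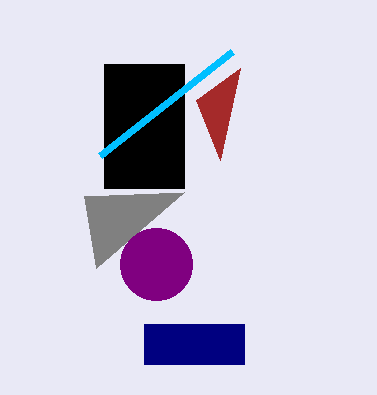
x0_1 = 184, y0_1 = 192, x0_2 = 104, y0_2 = 64, x1_2 = 184, y1_2 = 188, x0_3 = 144, y0_3 = 324, y1_3 = 364, x0_4 = 196, y0_4 = 100, x1_5 = 100, y1_5 = 156, x_6 = 156, y_6 = 264, r_6 = 36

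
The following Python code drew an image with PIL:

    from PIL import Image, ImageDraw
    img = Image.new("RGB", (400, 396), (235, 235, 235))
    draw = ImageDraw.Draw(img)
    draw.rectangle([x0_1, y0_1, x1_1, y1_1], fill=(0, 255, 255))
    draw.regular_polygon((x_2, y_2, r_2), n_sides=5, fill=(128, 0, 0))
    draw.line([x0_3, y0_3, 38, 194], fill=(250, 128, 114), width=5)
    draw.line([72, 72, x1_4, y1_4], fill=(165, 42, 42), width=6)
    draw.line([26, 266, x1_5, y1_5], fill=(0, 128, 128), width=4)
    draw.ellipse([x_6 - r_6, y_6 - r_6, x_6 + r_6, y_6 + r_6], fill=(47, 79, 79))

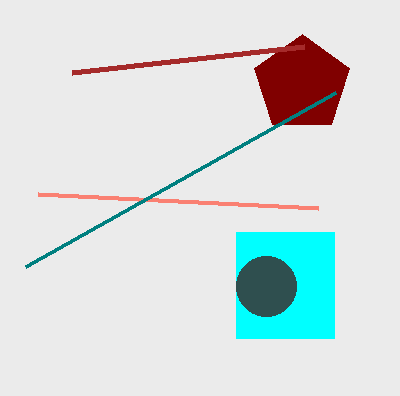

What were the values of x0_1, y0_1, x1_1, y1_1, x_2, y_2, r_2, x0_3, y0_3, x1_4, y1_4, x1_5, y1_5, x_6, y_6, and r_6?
x0_1 = 236, y0_1 = 232, x1_1 = 334, y1_1 = 338, x_2 = 302, y_2 = 84, r_2 = 50, x0_3 = 318, y0_3 = 208, x1_4 = 304, y1_4 = 46, x1_5 = 336, y1_5 = 92, x_6 = 266, y_6 = 286, r_6 = 30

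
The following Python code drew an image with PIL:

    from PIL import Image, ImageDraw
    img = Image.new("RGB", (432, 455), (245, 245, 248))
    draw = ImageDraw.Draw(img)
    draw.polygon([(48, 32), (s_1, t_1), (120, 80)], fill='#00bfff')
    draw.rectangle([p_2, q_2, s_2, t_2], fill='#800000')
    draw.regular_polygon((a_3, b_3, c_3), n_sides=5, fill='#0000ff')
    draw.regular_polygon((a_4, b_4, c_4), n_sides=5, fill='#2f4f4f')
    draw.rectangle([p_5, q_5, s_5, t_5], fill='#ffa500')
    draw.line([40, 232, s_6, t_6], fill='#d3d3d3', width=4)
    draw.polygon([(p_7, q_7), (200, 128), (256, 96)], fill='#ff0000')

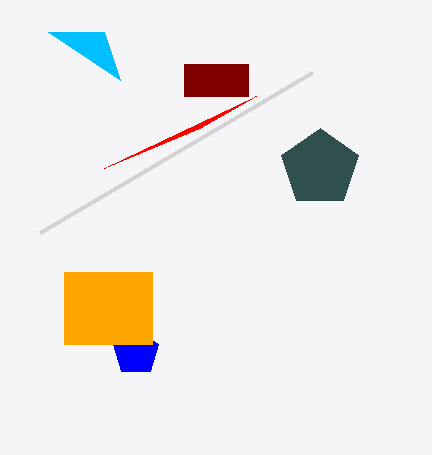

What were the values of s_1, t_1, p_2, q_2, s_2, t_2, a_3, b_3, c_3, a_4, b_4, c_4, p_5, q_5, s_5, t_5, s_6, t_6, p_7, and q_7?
s_1 = 104; t_1 = 32; p_2 = 184; q_2 = 64; s_2 = 248; t_2 = 96; a_3 = 136; b_3 = 352; c_3 = 24; a_4 = 320; b_4 = 168; c_4 = 40; p_5 = 64; q_5 = 272; s_5 = 152; t_5 = 344; s_6 = 312; t_6 = 72; p_7 = 104; q_7 = 168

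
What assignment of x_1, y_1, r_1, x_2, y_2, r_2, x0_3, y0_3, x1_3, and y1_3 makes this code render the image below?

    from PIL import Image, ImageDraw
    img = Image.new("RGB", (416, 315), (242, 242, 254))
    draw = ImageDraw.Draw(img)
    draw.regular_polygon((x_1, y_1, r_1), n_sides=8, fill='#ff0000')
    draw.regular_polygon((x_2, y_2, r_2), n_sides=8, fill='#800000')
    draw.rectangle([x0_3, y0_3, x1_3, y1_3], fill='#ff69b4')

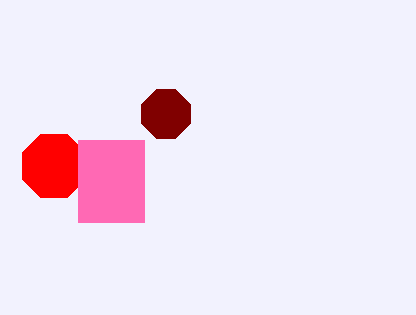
x_1 = 54; y_1 = 166; r_1 = 34; x_2 = 166; y_2 = 114; r_2 = 26; x0_3 = 78; y0_3 = 140; x1_3 = 144; y1_3 = 222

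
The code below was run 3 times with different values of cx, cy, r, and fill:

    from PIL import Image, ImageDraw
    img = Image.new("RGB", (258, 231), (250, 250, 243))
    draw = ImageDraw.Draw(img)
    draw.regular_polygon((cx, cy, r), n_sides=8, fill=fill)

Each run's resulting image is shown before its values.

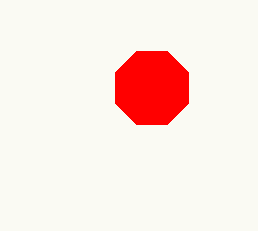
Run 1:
cx = 152
cy = 88
r = 40
fill = 'red'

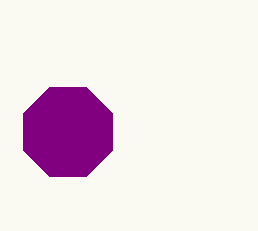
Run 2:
cx = 68, cy = 132, r = 48, fill = 'purple'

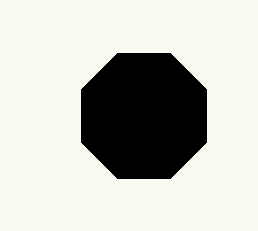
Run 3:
cx = 144
cy = 116
r = 68
fill = 'black'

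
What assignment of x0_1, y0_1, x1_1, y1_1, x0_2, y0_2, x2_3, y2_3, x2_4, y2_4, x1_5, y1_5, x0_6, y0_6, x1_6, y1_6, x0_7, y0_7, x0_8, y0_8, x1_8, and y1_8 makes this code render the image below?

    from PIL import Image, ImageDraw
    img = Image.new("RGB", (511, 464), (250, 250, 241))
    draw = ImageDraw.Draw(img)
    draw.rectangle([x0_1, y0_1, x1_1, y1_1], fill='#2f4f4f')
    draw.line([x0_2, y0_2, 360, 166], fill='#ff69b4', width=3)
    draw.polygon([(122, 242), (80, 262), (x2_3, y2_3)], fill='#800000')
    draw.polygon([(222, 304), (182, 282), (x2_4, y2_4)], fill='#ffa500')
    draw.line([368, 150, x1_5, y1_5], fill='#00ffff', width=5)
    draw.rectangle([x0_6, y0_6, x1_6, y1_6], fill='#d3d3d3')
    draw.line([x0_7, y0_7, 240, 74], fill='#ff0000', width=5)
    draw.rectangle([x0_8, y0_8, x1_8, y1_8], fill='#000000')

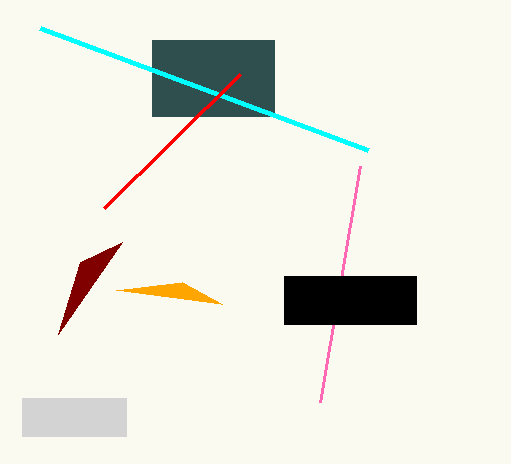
x0_1 = 152, y0_1 = 40, x1_1 = 274, y1_1 = 116, x0_2 = 320, y0_2 = 402, x2_3 = 58, y2_3 = 334, x2_4 = 116, y2_4 = 290, x1_5 = 40, y1_5 = 28, x0_6 = 22, y0_6 = 398, x1_6 = 126, y1_6 = 436, x0_7 = 104, y0_7 = 208, x0_8 = 284, y0_8 = 276, x1_8 = 416, y1_8 = 324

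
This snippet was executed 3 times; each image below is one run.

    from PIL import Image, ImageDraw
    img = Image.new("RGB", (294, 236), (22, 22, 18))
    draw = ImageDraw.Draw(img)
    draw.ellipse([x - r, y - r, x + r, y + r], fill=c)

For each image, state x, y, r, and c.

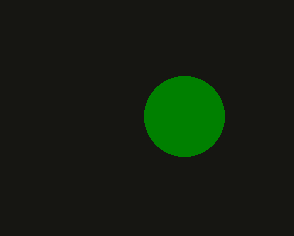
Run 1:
x = 184
y = 116
r = 40
c = 'green'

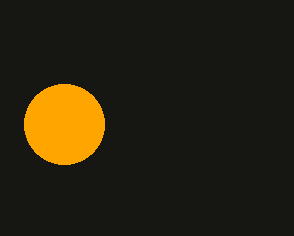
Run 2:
x = 64
y = 124
r = 40
c = 'orange'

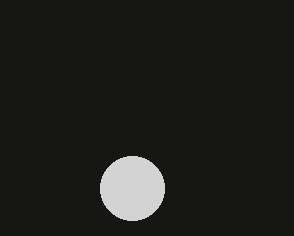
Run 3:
x = 132
y = 188
r = 32
c = 'lightgray'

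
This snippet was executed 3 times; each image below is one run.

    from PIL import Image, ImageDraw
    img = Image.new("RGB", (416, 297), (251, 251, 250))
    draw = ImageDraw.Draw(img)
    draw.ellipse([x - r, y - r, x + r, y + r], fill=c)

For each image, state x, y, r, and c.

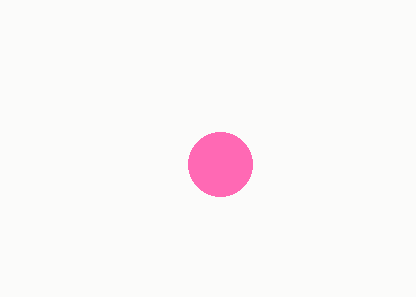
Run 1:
x = 220; y = 164; r = 32; c = 'hotpink'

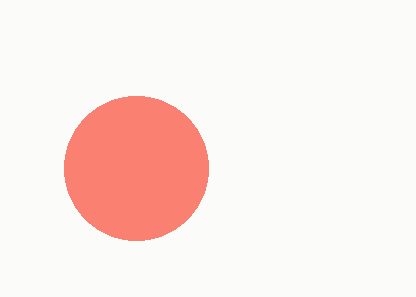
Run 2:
x = 136
y = 168
r = 72
c = 'salmon'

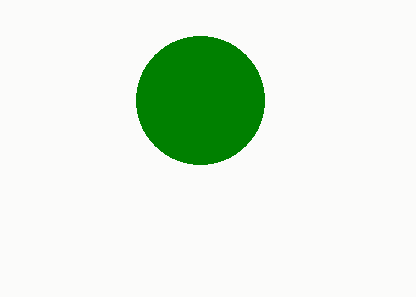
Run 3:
x = 200, y = 100, r = 64, c = 'green'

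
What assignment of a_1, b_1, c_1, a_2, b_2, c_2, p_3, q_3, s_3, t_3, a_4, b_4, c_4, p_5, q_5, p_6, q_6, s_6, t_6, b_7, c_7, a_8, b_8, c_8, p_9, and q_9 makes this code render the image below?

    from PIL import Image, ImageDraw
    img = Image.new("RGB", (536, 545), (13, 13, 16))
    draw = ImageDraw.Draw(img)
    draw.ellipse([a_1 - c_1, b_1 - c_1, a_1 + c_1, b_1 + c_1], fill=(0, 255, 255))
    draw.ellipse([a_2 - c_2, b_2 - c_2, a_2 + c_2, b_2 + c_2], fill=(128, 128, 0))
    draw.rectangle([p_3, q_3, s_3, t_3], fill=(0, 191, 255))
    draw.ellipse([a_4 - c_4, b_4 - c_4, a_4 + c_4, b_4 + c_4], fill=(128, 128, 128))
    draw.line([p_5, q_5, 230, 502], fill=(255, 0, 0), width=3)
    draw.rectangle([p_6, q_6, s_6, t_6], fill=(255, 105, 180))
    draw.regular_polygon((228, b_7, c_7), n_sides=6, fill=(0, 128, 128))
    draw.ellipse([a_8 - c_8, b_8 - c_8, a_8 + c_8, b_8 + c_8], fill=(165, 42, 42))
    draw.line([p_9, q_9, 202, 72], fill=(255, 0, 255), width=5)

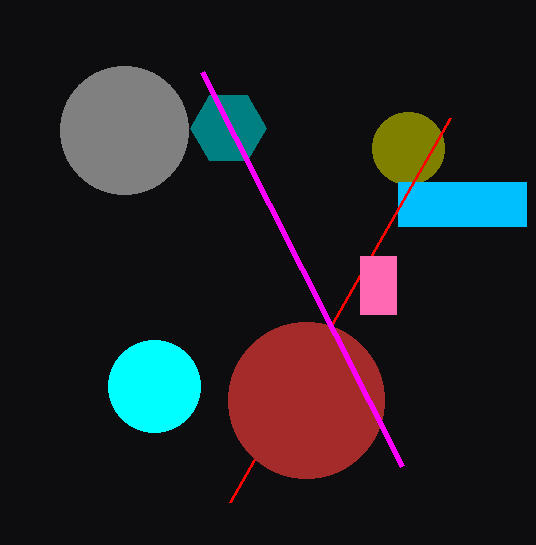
a_1 = 154; b_1 = 386; c_1 = 46; a_2 = 408; b_2 = 148; c_2 = 36; p_3 = 398; q_3 = 182; s_3 = 526; t_3 = 226; a_4 = 124; b_4 = 130; c_4 = 64; p_5 = 450; q_5 = 118; p_6 = 360; q_6 = 256; s_6 = 396; t_6 = 314; b_7 = 128; c_7 = 38; a_8 = 306; b_8 = 400; c_8 = 78; p_9 = 402; q_9 = 466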